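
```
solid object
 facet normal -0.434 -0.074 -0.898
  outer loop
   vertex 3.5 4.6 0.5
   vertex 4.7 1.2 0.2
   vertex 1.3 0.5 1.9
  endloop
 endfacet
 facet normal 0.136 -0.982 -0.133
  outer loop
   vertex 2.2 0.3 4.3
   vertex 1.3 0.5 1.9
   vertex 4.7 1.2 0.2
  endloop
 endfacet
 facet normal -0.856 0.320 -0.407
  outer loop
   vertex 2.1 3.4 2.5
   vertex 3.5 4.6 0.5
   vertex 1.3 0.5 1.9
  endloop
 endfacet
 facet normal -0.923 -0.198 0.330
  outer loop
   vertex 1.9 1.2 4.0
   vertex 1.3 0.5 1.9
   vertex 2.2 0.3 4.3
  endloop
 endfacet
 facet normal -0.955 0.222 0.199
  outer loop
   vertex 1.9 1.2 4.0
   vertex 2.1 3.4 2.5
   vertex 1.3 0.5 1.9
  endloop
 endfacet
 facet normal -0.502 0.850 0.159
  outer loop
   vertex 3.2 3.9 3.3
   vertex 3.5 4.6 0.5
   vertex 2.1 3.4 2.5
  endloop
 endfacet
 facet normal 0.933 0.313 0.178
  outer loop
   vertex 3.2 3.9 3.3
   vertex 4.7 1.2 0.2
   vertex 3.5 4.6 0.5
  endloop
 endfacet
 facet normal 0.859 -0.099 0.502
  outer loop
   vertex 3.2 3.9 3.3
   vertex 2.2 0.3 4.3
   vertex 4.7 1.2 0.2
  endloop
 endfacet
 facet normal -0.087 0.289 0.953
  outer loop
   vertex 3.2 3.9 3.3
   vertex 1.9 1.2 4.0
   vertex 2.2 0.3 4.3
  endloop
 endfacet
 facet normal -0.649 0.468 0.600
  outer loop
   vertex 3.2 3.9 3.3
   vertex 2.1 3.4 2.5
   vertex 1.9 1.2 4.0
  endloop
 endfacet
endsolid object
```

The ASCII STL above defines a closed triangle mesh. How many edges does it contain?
15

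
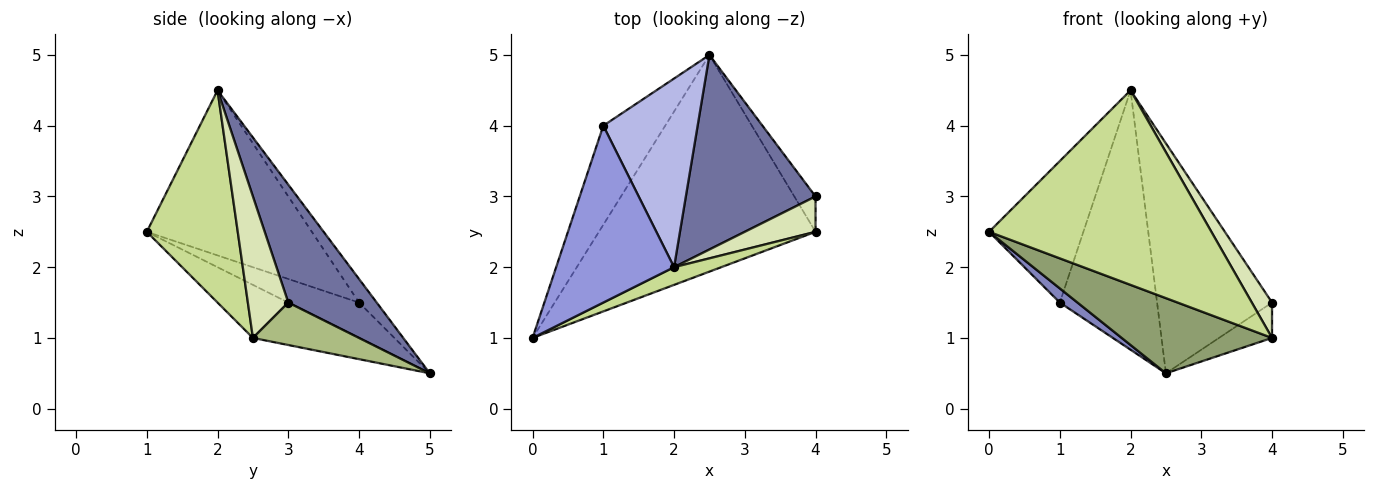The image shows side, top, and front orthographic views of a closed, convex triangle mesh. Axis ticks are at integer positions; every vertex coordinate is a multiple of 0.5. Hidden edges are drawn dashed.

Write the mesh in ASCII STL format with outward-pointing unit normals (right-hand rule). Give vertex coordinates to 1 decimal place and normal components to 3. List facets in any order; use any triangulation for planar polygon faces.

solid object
 facet normal 0.506 0.658 0.557
  outer loop
   vertex 2.0 2.0 4.5
   vertex 4.0 3.0 1.5
   vertex 2.5 5.0 0.5
  endloop
 endfacet
 facet normal -0.492 -0.123 -0.862
  outer loop
   vertex 1.0 4.0 1.5
   vertex 2.5 5.0 0.5
   vertex 0.0 1.0 2.5
  endloop
 endfacet
 facet normal -0.738 0.422 0.527
  outer loop
   vertex 1.0 4.0 1.5
   vertex 0.0 1.0 2.5
   vertex 2.0 2.0 4.5
  endloop
 endfacet
 facet normal -0.145 0.800 0.582
  outer loop
   vertex 1.0 4.0 1.5
   vertex 2.0 2.0 4.5
   vertex 2.5 5.0 0.5
  endloop
 endfacet
 facet normal -0.225 -0.319 -0.920
  outer loop
   vertex 4.0 2.5 1.0
   vertex 0.0 1.0 2.5
   vertex 2.5 5.0 0.5
  endloop
 endfacet
 facet normal 0.816 0.408 -0.408
  outer loop
   vertex 4.0 2.5 1.0
   vertex 2.5 5.0 0.5
   vertex 4.0 3.0 1.5
  endloop
 endfacet
 facet normal 0.377 -0.922 0.084
  outer loop
   vertex 4.0 2.5 1.0
   vertex 2.0 2.0 4.5
   vertex 0.0 1.0 2.5
  endloop
 endfacet
 facet normal 0.816 -0.408 0.408
  outer loop
   vertex 4.0 2.5 1.0
   vertex 4.0 3.0 1.5
   vertex 2.0 2.0 4.5
  endloop
 endfacet
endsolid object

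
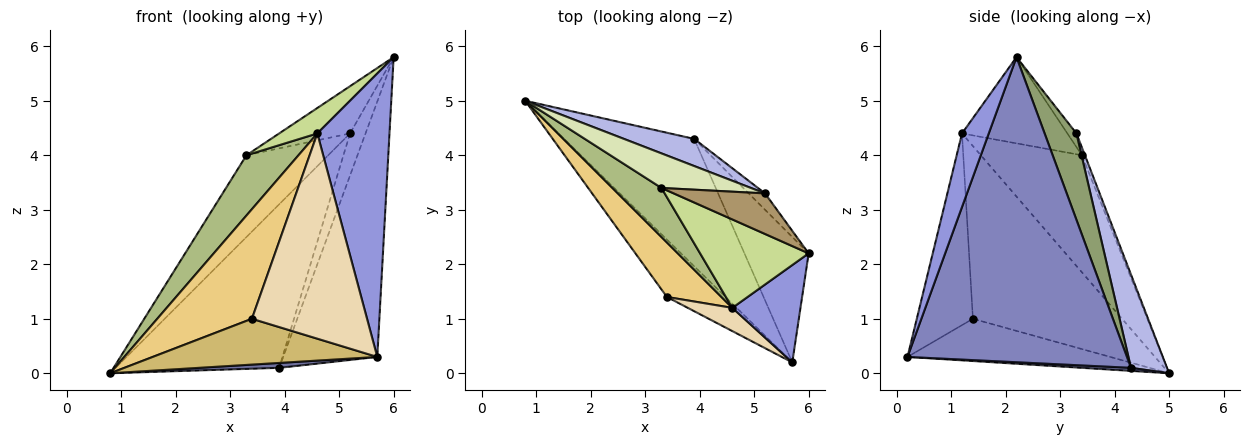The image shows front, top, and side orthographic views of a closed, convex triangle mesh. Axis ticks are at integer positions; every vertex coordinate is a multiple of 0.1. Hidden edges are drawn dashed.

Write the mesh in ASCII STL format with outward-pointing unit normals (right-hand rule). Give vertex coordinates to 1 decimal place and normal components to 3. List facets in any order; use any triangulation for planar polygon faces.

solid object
 facet normal 0.024 -0.038 -0.999
  outer loop
   vertex 3.9 4.3 0.1
   vertex 5.7 0.2 0.3
   vertex 0.8 5.0 0.0
  endloop
 endfacet
 facet normal 0.902 0.387 -0.190
  outer loop
   vertex 3.9 4.3 0.1
   vertex 6.0 2.2 5.8
   vertex 5.7 0.2 0.3
  endloop
 endfacet
 facet normal 0.331 -0.892 0.306
  outer loop
   vertex 4.6 1.2 4.4
   vertex 5.7 0.2 0.3
   vertex 6.0 2.2 5.8
  endloop
 endfacet
 facet normal 0.213 0.964 0.160
  outer loop
   vertex 5.2 3.3 4.4
   vertex 3.9 4.3 0.1
   vertex 0.8 5.0 0.0
  endloop
 endfacet
 facet normal 0.886 0.431 -0.168
  outer loop
   vertex 5.2 3.3 4.4
   vertex 6.0 2.2 5.8
   vertex 3.9 4.3 0.1
  endloop
 endfacet
 facet normal -0.833 -0.429 0.349
  outer loop
   vertex 3.3 3.4 4.0
   vertex 0.8 5.0 0.0
   vertex 4.6 1.2 4.4
  endloop
 endfacet
 facet normal -0.607 -0.220 0.764
  outer loop
   vertex 3.3 3.4 4.0
   vertex 4.6 1.2 4.4
   vertex 6.0 2.2 5.8
  endloop
 endfacet
 facet normal -0.033 0.921 0.389
  outer loop
   vertex 3.3 3.4 4.0
   vertex 5.2 3.3 4.4
   vertex 0.8 5.0 0.0
  endloop
 endfacet
 facet normal -0.097 0.755 0.649
  outer loop
   vertex 3.3 3.4 4.0
   vertex 6.0 2.2 5.8
   vertex 5.2 3.3 4.4
  endloop
 endfacet
 facet normal -0.491 -0.544 -0.681
  outer loop
   vertex 3.4 1.4 1.0
   vertex 0.8 5.0 0.0
   vertex 5.7 0.2 0.3
  endloop
 endfacet
 facet normal -0.816 -0.518 0.258
  outer loop
   vertex 3.4 1.4 1.0
   vertex 4.6 1.2 4.4
   vertex 0.8 5.0 0.0
  endloop
 endfacet
 facet normal -0.436 -0.894 0.101
  outer loop
   vertex 3.4 1.4 1.0
   vertex 5.7 0.2 0.3
   vertex 4.6 1.2 4.4
  endloop
 endfacet
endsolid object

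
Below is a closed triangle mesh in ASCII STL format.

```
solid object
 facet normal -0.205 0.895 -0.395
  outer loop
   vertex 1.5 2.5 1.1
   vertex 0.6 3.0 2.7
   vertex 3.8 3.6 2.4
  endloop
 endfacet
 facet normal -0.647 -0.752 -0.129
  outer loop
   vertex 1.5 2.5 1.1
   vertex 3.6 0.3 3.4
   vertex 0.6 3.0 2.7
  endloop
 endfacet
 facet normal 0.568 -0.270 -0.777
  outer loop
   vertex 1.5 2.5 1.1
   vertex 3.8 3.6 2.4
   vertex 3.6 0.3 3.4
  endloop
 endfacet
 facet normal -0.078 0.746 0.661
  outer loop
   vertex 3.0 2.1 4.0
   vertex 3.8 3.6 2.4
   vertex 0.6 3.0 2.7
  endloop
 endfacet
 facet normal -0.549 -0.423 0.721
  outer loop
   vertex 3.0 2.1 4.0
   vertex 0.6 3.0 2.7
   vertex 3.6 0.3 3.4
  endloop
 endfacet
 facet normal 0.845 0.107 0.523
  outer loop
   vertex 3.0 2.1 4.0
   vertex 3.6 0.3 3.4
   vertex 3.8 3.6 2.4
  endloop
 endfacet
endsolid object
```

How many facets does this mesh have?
6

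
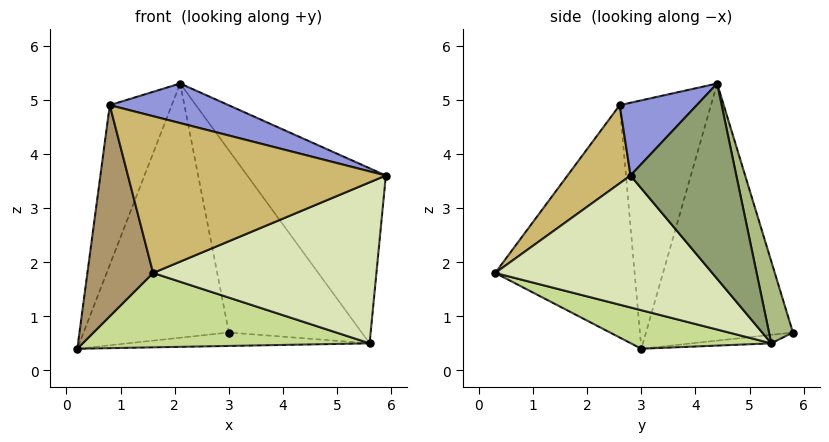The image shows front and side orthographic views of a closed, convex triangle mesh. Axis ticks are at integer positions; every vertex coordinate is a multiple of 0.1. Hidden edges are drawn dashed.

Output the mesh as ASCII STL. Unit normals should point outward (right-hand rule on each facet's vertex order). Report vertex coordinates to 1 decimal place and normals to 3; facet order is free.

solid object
 facet normal -0.709 0.701 0.075
  outer loop
   vertex 2.1 4.4 5.3
   vertex 3.0 5.8 0.7
   vertex 0.2 3.0 0.4
  endloop
 endfacet
 facet normal -0.817 0.555 0.158
  outer loop
   vertex 0.8 2.6 4.9
   vertex 2.1 4.4 5.3
   vertex 0.2 3.0 0.4
  endloop
 endfacet
 facet normal 0.243 -0.374 0.895
  outer loop
   vertex 0.8 2.6 4.9
   vertex 5.9 2.8 3.6
   vertex 2.1 4.4 5.3
  endloop
 endfacet
 facet normal -0.052 0.157 -0.986
  outer loop
   vertex 5.6 5.4 0.5
   vertex 0.2 3.0 0.4
   vertex 3.0 5.8 0.7
  endloop
 endfacet
 facet normal 0.518 0.679 0.520
  outer loop
   vertex 5.6 5.4 0.5
   vertex 2.1 4.4 5.3
   vertex 5.9 2.8 3.6
  endloop
 endfacet
 facet normal 0.168 0.933 0.317
  outer loop
   vertex 5.6 5.4 0.5
   vertex 3.0 5.8 0.7
   vertex 2.1 4.4 5.3
  endloop
 endfacet
 facet normal 0.184 -0.376 -0.908
  outer loop
   vertex 1.6 0.3 1.8
   vertex 0.2 3.0 0.4
   vertex 5.6 5.4 0.5
  endloop
 endfacet
 facet normal 0.579 -0.596 -0.556
  outer loop
   vertex 1.6 0.3 1.8
   vertex 5.6 5.4 0.5
   vertex 5.9 2.8 3.6
  endloop
 endfacet
 facet normal -0.902 -0.425 0.082
  outer loop
   vertex 1.6 0.3 1.8
   vertex 0.8 2.6 4.9
   vertex 0.2 3.0 0.4
  endloop
 endfacet
 facet normal 0.187 -0.765 0.616
  outer loop
   vertex 1.6 0.3 1.8
   vertex 5.9 2.8 3.6
   vertex 0.8 2.6 4.9
  endloop
 endfacet
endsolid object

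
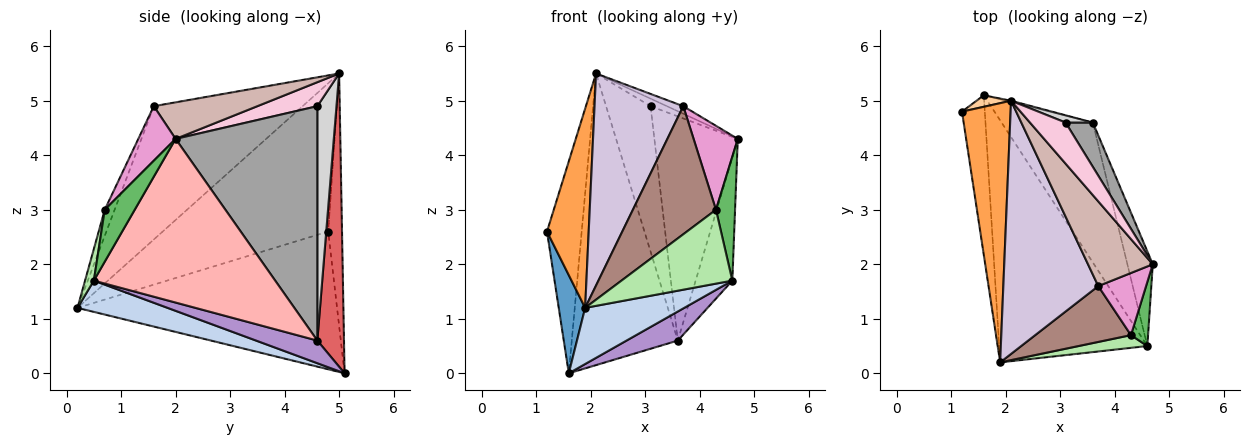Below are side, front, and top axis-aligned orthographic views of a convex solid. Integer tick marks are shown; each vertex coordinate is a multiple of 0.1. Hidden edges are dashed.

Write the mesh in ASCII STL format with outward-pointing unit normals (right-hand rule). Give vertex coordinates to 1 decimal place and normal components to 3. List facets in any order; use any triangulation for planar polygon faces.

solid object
 facet normal -0.982 -0.100 -0.163
  outer loop
   vertex 1.6 5.1 0.0
   vertex 1.9 0.2 1.2
   vertex 1.2 4.8 2.6
  endloop
 endfacet
 facet normal 0.201 -0.221 -0.954
  outer loop
   vertex 4.6 0.5 1.7
   vertex 1.9 0.2 1.2
   vertex 1.6 5.1 0.0
  endloop
 endfacet
 facet normal -0.924 -0.233 0.303
  outer loop
   vertex 2.1 5.0 5.5
   vertex 1.2 4.8 2.6
   vertex 1.9 0.2 1.2
  endloop
 endfacet
 facet normal -0.369 0.928 0.050
  outer loop
   vertex 2.1 5.0 5.5
   vertex 1.6 5.1 0.0
   vertex 1.2 4.8 2.6
  endloop
 endfacet
 facet normal 0.813 -0.517 0.267
  outer loop
   vertex 4.3 0.7 3.0
   vertex 4.6 0.5 1.7
   vertex 4.7 2.0 4.3
  endloop
 endfacet
 facet normal 0.078 -0.983 0.169
  outer loop
   vertex 4.3 0.7 3.0
   vertex 1.9 0.2 1.2
   vertex 4.6 0.5 1.7
  endloop
 endfacet
 facet normal 0.244 0.970 -0.005
  outer loop
   vertex 3.6 4.6 0.6
   vertex 1.6 5.1 0.0
   vertex 2.1 5.0 5.5
  endloop
 endfacet
 facet normal 0.969 0.196 -0.150
  outer loop
   vertex 3.6 4.6 0.6
   vertex 4.7 2.0 4.3
   vertex 4.6 0.5 1.7
  endloop
 endfacet
 facet normal 0.236 -0.198 -0.951
  outer loop
   vertex 3.6 4.6 0.6
   vertex 4.6 0.5 1.7
   vertex 1.6 5.1 0.0
  endloop
 endfacet
 facet normal -0.733 -0.437 0.522
  outer loop
   vertex 3.7 1.6 4.9
   vertex 2.1 5.0 5.5
   vertex 1.9 0.2 1.2
  endloop
 endfacet
 facet normal -0.108 -0.911 0.397
  outer loop
   vertex 3.7 1.6 4.9
   vertex 1.9 0.2 1.2
   vertex 4.3 0.7 3.0
  endloop
 endfacet
 facet normal 0.490 0.077 0.868
  outer loop
   vertex 3.7 1.6 4.9
   vertex 4.7 2.0 4.3
   vertex 2.1 5.0 5.5
  endloop
 endfacet
 facet normal 0.561 -0.665 0.492
  outer loop
   vertex 3.7 1.6 4.9
   vertex 4.3 0.7 3.0
   vertex 4.7 2.0 4.3
  endloop
 endfacet
 facet normal 0.552 0.151 0.820
  outer loop
   vertex 3.1 4.6 4.9
   vertex 2.1 5.0 5.5
   vertex 4.7 2.0 4.3
  endloop
 endfacet
 facet normal 0.858 0.505 0.100
  outer loop
   vertex 3.1 4.6 4.9
   vertex 4.7 2.0 4.3
   vertex 3.6 4.6 0.6
  endloop
 endfacet
 facet normal 0.395 0.918 0.046
  outer loop
   vertex 3.1 4.6 4.9
   vertex 3.6 4.6 0.6
   vertex 2.1 5.0 5.5
  endloop
 endfacet
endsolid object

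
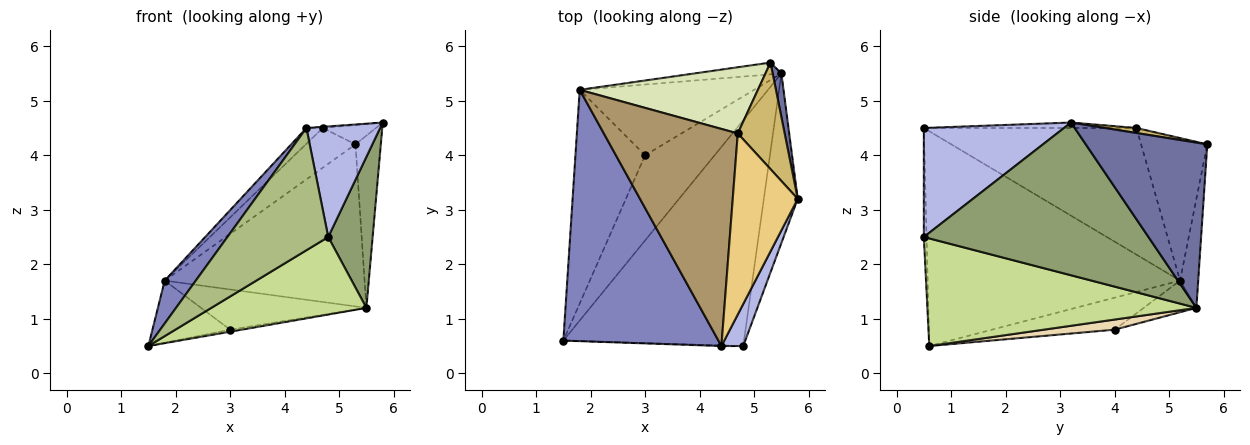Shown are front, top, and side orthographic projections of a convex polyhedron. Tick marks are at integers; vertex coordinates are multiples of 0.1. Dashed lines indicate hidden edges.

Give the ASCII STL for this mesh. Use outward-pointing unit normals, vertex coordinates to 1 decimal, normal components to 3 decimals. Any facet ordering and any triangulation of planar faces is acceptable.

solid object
 facet normal 0.978 0.204 0.052
  outer loop
   vertex 5.5 5.5 1.2
   vertex 5.3 5.7 4.2
   vertex 5.8 3.2 4.6
  endloop
 endfacet
 facet normal -0.807 -0.099 0.582
  outer loop
   vertex 1.8 5.2 1.7
   vertex 1.5 0.6 0.5
   vertex 4.4 0.5 4.5
  endloop
 endfacet
 facet normal -0.090 0.993 -0.072
  outer loop
   vertex 1.8 5.2 1.7
   vertex 5.3 5.7 4.2
   vertex 5.5 5.5 1.2
  endloop
 endfacet
 facet normal 0.872 -0.458 0.174
  outer loop
   vertex 4.8 0.5 2.5
   vertex 5.8 3.2 4.6
   vertex 4.4 0.5 4.5
  endloop
 endfacet
 facet normal 0.959 -0.190 -0.213
  outer loop
   vertex 4.8 0.5 2.5
   vertex 5.5 5.5 1.2
   vertex 5.8 3.2 4.6
  endloop
 endfacet
 facet normal -0.027 -1.000 -0.005
  outer loop
   vertex 4.8 0.5 2.5
   vertex 4.4 0.5 4.5
   vertex 1.5 0.6 0.5
  endloop
 endfacet
 facet normal 0.491 -0.283 -0.824
  outer loop
   vertex 4.8 0.5 2.5
   vertex 1.5 0.6 0.5
   vertex 5.5 5.5 1.2
  endloop
 endfacet
 facet normal -0.566 0.424 0.707
  outer loop
   vertex 4.7 4.4 4.5
   vertex 5.3 5.7 4.2
   vertex 1.8 5.2 1.7
  endloop
 endfacet
 facet normal -0.686 0.053 0.726
  outer loop
   vertex 4.7 4.4 4.5
   vertex 1.8 5.2 1.7
   vertex 4.4 0.5 4.5
  endloop
 endfacet
 facet normal 0.105 0.178 0.979
  outer loop
   vertex 4.7 4.4 4.5
   vertex 5.8 3.2 4.6
   vertex 5.3 5.7 4.2
  endloop
 endfacet
 facet normal -0.084 0.006 0.996
  outer loop
   vertex 4.7 4.4 4.5
   vertex 4.4 0.5 4.5
   vertex 5.8 3.2 4.6
  endloop
 endfacet
 facet normal 0.144 0.024 -0.989
  outer loop
   vertex 3.0 4.0 0.8
   vertex 5.5 5.5 1.2
   vertex 1.5 0.6 0.5
  endloop
 endfacet
 facet normal -0.403 0.256 -0.879
  outer loop
   vertex 3.0 4.0 0.8
   vertex 1.5 0.6 0.5
   vertex 1.8 5.2 1.7
  endloop
 endfacet
 facet normal -0.156 0.488 -0.859
  outer loop
   vertex 3.0 4.0 0.8
   vertex 1.8 5.2 1.7
   vertex 5.5 5.5 1.2
  endloop
 endfacet
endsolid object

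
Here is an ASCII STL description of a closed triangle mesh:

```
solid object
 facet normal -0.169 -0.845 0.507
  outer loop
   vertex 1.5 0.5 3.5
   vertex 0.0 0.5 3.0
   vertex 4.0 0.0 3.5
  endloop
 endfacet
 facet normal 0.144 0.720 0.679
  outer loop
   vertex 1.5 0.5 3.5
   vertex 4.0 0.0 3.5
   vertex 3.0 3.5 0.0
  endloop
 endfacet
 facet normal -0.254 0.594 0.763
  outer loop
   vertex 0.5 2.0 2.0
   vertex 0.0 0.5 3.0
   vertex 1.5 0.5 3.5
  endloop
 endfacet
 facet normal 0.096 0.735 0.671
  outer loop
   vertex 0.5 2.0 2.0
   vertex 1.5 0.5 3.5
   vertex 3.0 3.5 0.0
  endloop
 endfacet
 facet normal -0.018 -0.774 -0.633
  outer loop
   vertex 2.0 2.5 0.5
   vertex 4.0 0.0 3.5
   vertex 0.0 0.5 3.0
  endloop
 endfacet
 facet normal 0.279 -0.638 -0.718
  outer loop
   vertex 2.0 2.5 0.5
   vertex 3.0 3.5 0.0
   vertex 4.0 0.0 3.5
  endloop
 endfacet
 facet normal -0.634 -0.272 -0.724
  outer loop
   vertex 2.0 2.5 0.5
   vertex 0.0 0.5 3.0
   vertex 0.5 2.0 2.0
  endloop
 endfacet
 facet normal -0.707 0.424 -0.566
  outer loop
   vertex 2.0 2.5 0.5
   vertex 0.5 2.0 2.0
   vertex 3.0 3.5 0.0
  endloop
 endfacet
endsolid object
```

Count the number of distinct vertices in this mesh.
6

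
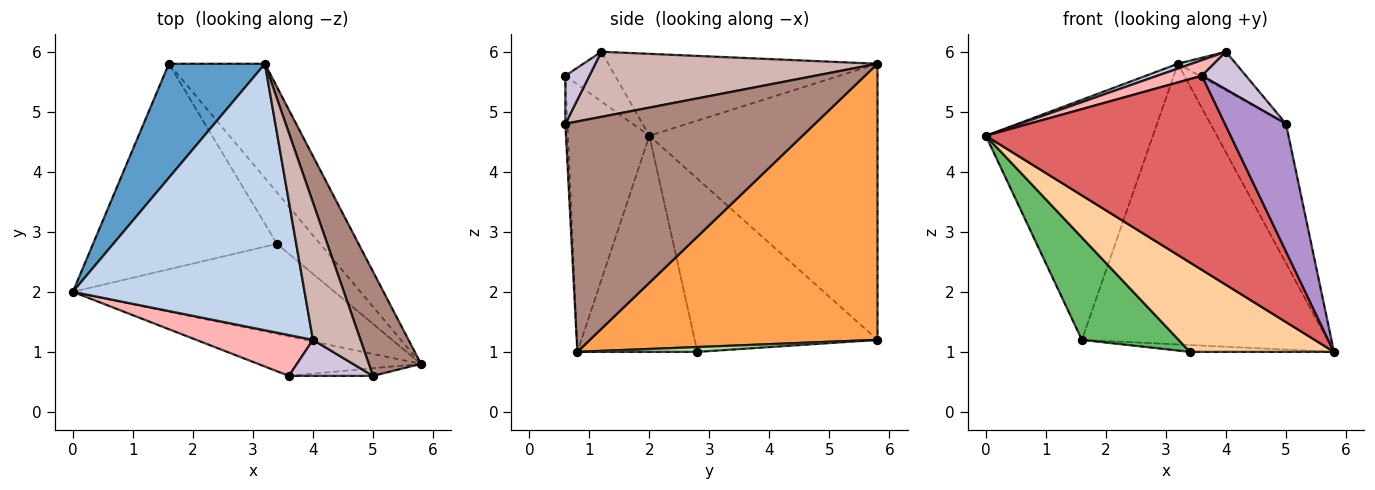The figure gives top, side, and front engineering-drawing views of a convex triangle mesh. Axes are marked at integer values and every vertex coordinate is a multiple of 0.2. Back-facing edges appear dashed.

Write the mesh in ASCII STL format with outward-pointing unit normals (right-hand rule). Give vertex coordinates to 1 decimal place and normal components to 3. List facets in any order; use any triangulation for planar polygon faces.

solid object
 facet normal -0.777 0.569 0.270
  outer loop
   vertex 3.2 5.8 5.8
   vertex 1.6 5.8 1.2
   vertex 0.0 2.0 4.6
  endloop
 endfacet
 facet normal -0.333 -0.017 0.943
  outer loop
   vertex 3.2 5.8 5.8
   vertex 0.0 2.0 4.6
   vertex 4.0 1.2 6.0
  endloop
 endfacet
 facet normal 0.735 0.628 -0.256
  outer loop
   vertex 3.2 5.8 5.8
   vertex 5.8 0.8 1.0
   vertex 1.6 5.8 1.2
  endloop
 endfacet
 facet normal -0.506 -0.607 -0.613
  outer loop
   vertex 3.4 2.8 1.0
   vertex 5.8 0.8 1.0
   vertex 0.0 2.0 4.6
  endloop
 endfacet
 facet normal -0.644 -0.341 -0.684
  outer loop
   vertex 3.4 2.8 1.0
   vertex 0.0 2.0 4.6
   vertex 1.6 5.8 1.2
  endloop
 endfacet
 facet normal 0.109 0.131 -0.985
  outer loop
   vertex 3.4 2.8 1.0
   vertex 1.6 5.8 1.2
   vertex 5.8 0.8 1.0
  endloop
 endfacet
 facet normal -0.310 -0.932 -0.189
  outer loop
   vertex 3.6 0.6 5.6
   vertex 0.0 2.0 4.6
   vertex 5.8 0.8 1.0
  endloop
 endfacet
 facet normal -0.370 -0.332 0.868
  outer loop
   vertex 3.6 0.6 5.6
   vertex 4.0 1.2 6.0
   vertex 0.0 2.0 4.6
  endloop
 endfacet
 facet normal -0.034 -0.998 -0.060
  outer loop
   vertex 5.0 0.6 4.8
   vertex 3.6 0.6 5.6
   vertex 5.8 0.8 1.0
  endloop
 endfacet
 facet normal 0.367 -0.673 0.642
  outer loop
   vertex 5.0 0.6 4.8
   vertex 4.0 1.2 6.0
   vertex 3.6 0.6 5.6
  endloop
 endfacet
 facet normal 0.935 0.283 0.212
  outer loop
   vertex 5.0 0.6 4.8
   vertex 5.8 0.8 1.0
   vertex 3.2 5.8 5.8
  endloop
 endfacet
 facet normal 0.797 0.164 0.582
  outer loop
   vertex 5.0 0.6 4.8
   vertex 3.2 5.8 5.8
   vertex 4.0 1.2 6.0
  endloop
 endfacet
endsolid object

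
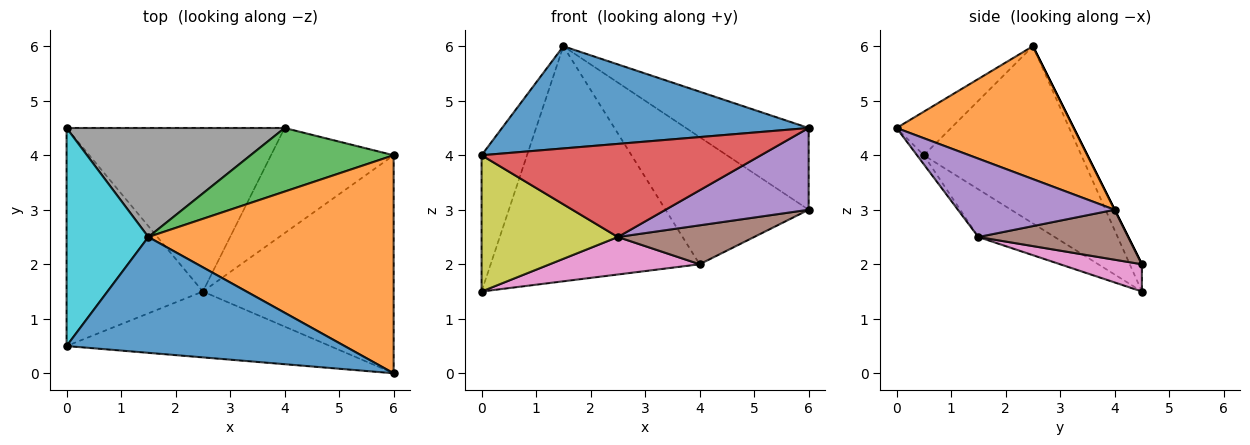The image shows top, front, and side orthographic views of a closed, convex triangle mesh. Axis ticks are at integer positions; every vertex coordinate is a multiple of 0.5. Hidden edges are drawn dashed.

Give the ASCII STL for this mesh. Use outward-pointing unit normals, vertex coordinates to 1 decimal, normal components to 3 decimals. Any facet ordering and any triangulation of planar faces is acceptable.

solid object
 facet normal -0.117 -0.657 0.745
  outer loop
   vertex 1.5 2.5 6.0
   vertex 0.0 0.5 4.0
   vertex 6.0 0.0 4.5
  endloop
 endfacet
 facet normal 0.452 0.313 0.835
  outer loop
   vertex 6.0 4.0 3.0
   vertex 1.5 2.5 6.0
   vertex 6.0 0.0 4.5
  endloop
 endfacet
 facet normal 0.000 0.894 0.447
  outer loop
   vertex 6.0 4.0 3.0
   vertex 4.0 4.5 2.0
   vertex 1.5 2.5 6.0
  endloop
 endfacet
 facet normal -0.020 -0.816 -0.577
  outer loop
   vertex 2.5 1.5 2.5
   vertex 6.0 0.0 4.5
   vertex 0.0 0.5 4.0
  endloop
 endfacet
 facet normal 0.359 -0.328 -0.874
  outer loop
   vertex 2.5 1.5 2.5
   vertex 6.0 4.0 3.0
   vertex 6.0 0.0 4.5
  endloop
 endfacet
 facet normal 0.357 -0.324 -0.876
  outer loop
   vertex 2.5 1.5 2.5
   vertex 4.0 4.5 2.0
   vertex 6.0 4.0 3.0
  endloop
 endfacet
 facet normal 0.121 -0.222 -0.968
  outer loop
   vertex 0.0 4.5 1.5
   vertex 4.0 4.5 2.0
   vertex 2.5 1.5 2.5
  endloop
 endfacet
 facet normal -0.053 0.906 0.420
  outer loop
   vertex 0.0 4.5 1.5
   vertex 1.5 2.5 6.0
   vertex 4.0 4.5 2.0
  endloop
 endfacet
 facet normal -0.285 -0.508 -0.813
  outer loop
   vertex 0.0 4.5 1.5
   vertex 2.5 1.5 2.5
   vertex 0.0 0.5 4.0
  endloop
 endfacet
 facet normal -0.878 0.253 0.405
  outer loop
   vertex 0.0 4.5 1.5
   vertex 0.0 0.5 4.0
   vertex 1.5 2.5 6.0
  endloop
 endfacet
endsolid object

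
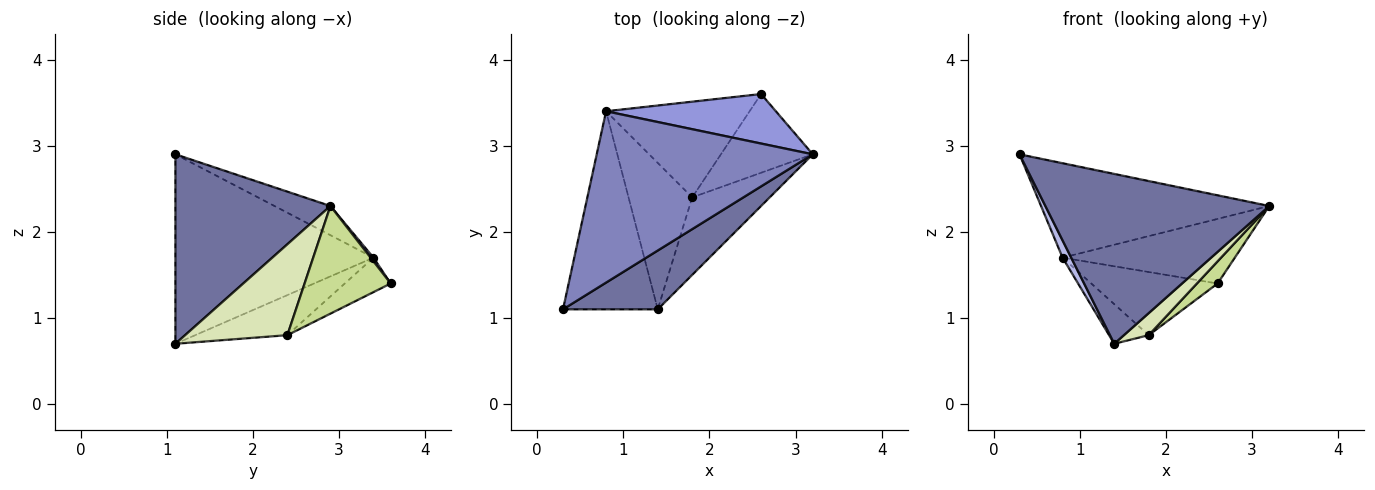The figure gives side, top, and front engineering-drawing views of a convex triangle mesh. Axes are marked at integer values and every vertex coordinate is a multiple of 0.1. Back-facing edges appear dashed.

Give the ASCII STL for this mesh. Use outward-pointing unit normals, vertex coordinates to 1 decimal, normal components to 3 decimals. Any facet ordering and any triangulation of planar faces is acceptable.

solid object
 facet normal 0.547 -0.791 0.274
  outer loop
   vertex 1.4 1.1 0.7
   vertex 3.2 2.9 2.3
   vertex 0.3 1.1 2.9
  endloop
 endfacet
 facet normal -0.118 0.479 0.870
  outer loop
   vertex 0.8 3.4 1.7
   vertex 0.3 1.1 2.9
   vertex 3.2 2.9 2.3
  endloop
 endfacet
 facet normal 0.013 0.794 0.608
  outer loop
   vertex 0.8 3.4 1.7
   vertex 3.2 2.9 2.3
   vertex 2.6 3.6 1.4
  endloop
 endfacet
 facet normal -0.894 -0.039 -0.447
  outer loop
   vertex 0.8 3.4 1.7
   vertex 1.4 1.1 0.7
   vertex 0.3 1.1 2.9
  endloop
 endfacet
 facet normal -0.196 0.540 -0.818
  outer loop
   vertex 1.8 2.4 0.8
   vertex 0.8 3.4 1.7
   vertex 2.6 3.6 1.4
  endloop
 endfacet
 facet normal -0.519 0.223 -0.825
  outer loop
   vertex 1.8 2.4 0.8
   vertex 1.4 1.1 0.7
   vertex 0.8 3.4 1.7
  endloop
 endfacet
 facet normal 0.748 -0.180 -0.639
  outer loop
   vertex 1.8 2.4 0.8
   vertex 2.6 3.6 1.4
   vertex 3.2 2.9 2.3
  endloop
 endfacet
 facet normal 0.748 -0.181 -0.638
  outer loop
   vertex 1.8 2.4 0.8
   vertex 3.2 2.9 2.3
   vertex 1.4 1.1 0.7
  endloop
 endfacet
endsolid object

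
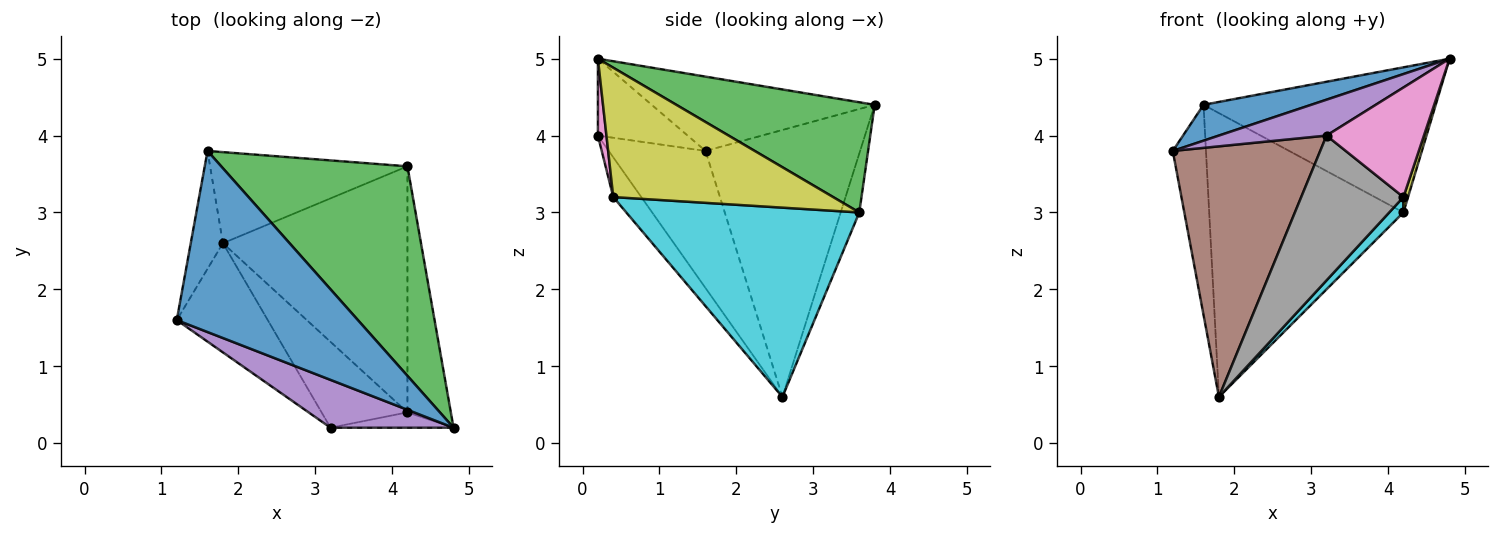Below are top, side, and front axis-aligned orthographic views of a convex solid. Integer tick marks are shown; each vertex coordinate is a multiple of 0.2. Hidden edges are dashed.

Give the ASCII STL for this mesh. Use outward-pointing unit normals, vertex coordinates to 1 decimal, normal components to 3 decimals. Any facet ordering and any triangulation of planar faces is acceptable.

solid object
 facet normal -0.373 -0.180 0.910
  outer loop
   vertex 1.6 3.8 4.4
   vertex 1.2 1.6 3.8
   vertex 4.8 0.2 5.0
  endloop
 endfacet
 facet normal -0.971 0.208 -0.117
  outer loop
   vertex 1.8 2.6 0.6
   vertex 1.2 1.6 3.8
   vertex 1.6 3.8 4.4
  endloop
 endfacet
 facet normal 0.437 0.512 0.739
  outer loop
   vertex 4.2 3.6 3.0
   vertex 1.6 3.8 4.4
   vertex 4.8 0.2 5.0
  endloop
 endfacet
 facet normal -0.091 0.948 -0.304
  outer loop
   vertex 4.2 3.6 3.0
   vertex 1.8 2.6 0.6
   vertex 1.6 3.8 4.4
  endloop
 endfacet
 facet normal -0.447 -0.537 0.716
  outer loop
   vertex 3.2 0.2 4.0
   vertex 4.8 0.2 5.0
   vertex 1.2 1.6 3.8
  endloop
 endfacet
 facet normal -0.516 -0.786 -0.342
  outer loop
   vertex 3.2 0.2 4.0
   vertex 1.2 1.6 3.8
   vertex 1.8 2.6 0.6
  endloop
 endfacet
 facet normal 0.087 -0.987 -0.138
  outer loop
   vertex 4.2 0.4 3.2
   vertex 4.8 0.2 5.0
   vertex 3.2 0.2 4.0
  endloop
 endfacet
 facet normal -0.230 -0.837 -0.496
  outer loop
   vertex 4.2 0.4 3.2
   vertex 3.2 0.2 4.0
   vertex 1.8 2.6 0.6
  endloop
 endfacet
 facet normal 0.948 -0.020 -0.318
  outer loop
   vertex 4.2 0.4 3.2
   vertex 4.2 3.6 3.0
   vertex 4.8 0.2 5.0
  endloop
 endfacet
 facet normal 0.715 -0.044 -0.697
  outer loop
   vertex 4.2 0.4 3.2
   vertex 1.8 2.6 0.6
   vertex 4.2 3.6 3.0
  endloop
 endfacet
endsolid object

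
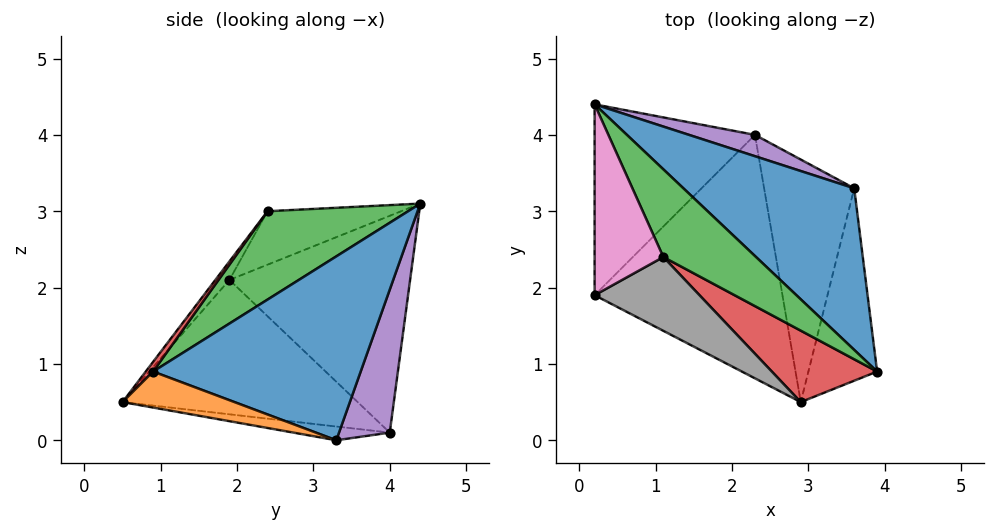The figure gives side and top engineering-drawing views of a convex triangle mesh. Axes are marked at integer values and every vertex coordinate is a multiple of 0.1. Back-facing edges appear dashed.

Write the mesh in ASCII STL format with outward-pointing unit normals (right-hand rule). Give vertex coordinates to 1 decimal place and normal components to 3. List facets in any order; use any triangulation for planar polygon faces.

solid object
 facet normal 0.692 0.328 0.643
  outer loop
   vertex 3.6 3.3 0.0
   vertex 0.2 4.4 3.1
   vertex 3.9 0.9 0.9
  endloop
 endfacet
 facet normal 0.447 -0.264 -0.854
  outer loop
   vertex 2.9 0.5 0.5
   vertex 3.6 3.3 0.0
   vertex 3.9 0.9 0.9
  endloop
 endfacet
 facet normal 0.665 0.264 0.698
  outer loop
   vertex 1.1 2.4 3.0
   vertex 3.9 0.9 0.9
   vertex 0.2 4.4 3.1
  endloop
 endfacet
 facet normal 0.058 -0.774 0.630
  outer loop
   vertex 1.1 2.4 3.0
   vertex 2.9 0.5 0.5
   vertex 3.9 0.9 0.9
  endloop
 endfacet
 facet normal 0.476 0.852 0.219
  outer loop
   vertex 2.3 4.0 0.1
   vertex 0.2 4.4 3.1
   vertex 3.6 3.3 0.0
  endloop
 endfacet
 facet normal -0.149 -0.138 -0.979
  outer loop
   vertex 2.3 4.0 0.1
   vertex 3.6 3.3 0.0
   vertex 2.9 0.5 0.5
  endloop
 endfacet
 facet normal -0.585 -0.301 0.753
  outer loop
   vertex 0.2 1.9 2.1
   vertex 1.1 2.4 3.0
   vertex 0.2 4.4 3.1
  endloop
 endfacet
 facet normal -0.098 -0.825 0.556
  outer loop
   vertex 0.2 1.9 2.1
   vertex 2.9 0.5 0.5
   vertex 1.1 2.4 3.0
  endloop
 endfacet
 facet normal -0.782 0.231 -0.578
  outer loop
   vertex 0.2 1.9 2.1
   vertex 0.2 4.4 3.1
   vertex 2.3 4.0 0.1
  endloop
 endfacet
 facet normal -0.571 -0.189 -0.799
  outer loop
   vertex 0.2 1.9 2.1
   vertex 2.3 4.0 0.1
   vertex 2.9 0.5 0.5
  endloop
 endfacet
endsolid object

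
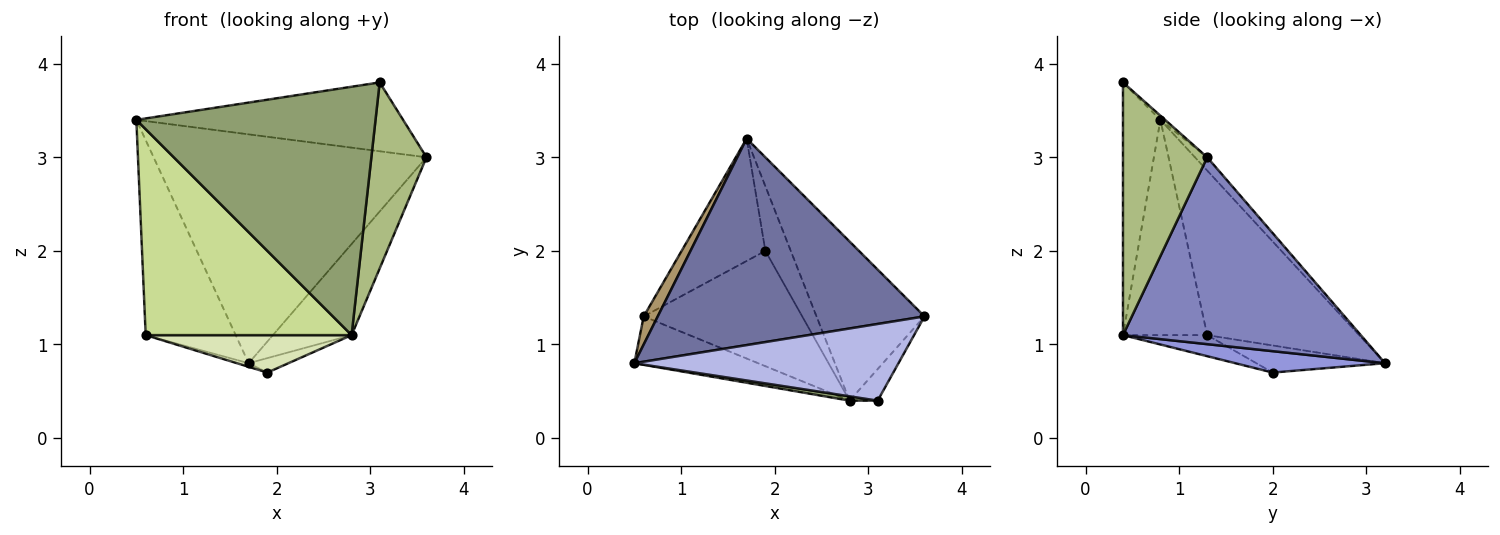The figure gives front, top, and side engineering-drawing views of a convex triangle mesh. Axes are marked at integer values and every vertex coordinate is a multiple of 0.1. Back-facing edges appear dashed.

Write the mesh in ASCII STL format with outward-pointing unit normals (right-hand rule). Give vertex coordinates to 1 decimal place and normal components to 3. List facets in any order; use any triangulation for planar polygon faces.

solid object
 facet normal -0.033 0.742 0.670
  outer loop
   vertex 1.7 3.2 0.8
   vertex 0.5 0.8 3.4
   vertex 3.6 1.3 3.0
  endloop
 endfacet
 facet normal 0.832 0.275 -0.481
  outer loop
   vertex 2.8 0.4 1.1
   vertex 1.7 3.2 0.8
   vertex 3.6 1.3 3.0
  endloop
 endfacet
 facet normal 0.635 0.169 -0.754
  outer loop
   vertex 2.8 0.4 1.1
   vertex 1.9 2.0 0.7
   vertex 1.7 3.2 0.8
  endloop
 endfacet
 facet normal -0.012 0.668 0.744
  outer loop
   vertex 3.1 0.4 3.8
   vertex 3.6 1.3 3.0
   vertex 0.5 0.8 3.4
  endloop
 endfacet
 facet normal -0.155 -0.988 0.017
  outer loop
   vertex 3.1 0.4 3.8
   vertex 0.5 0.8 3.4
   vertex 2.8 0.4 1.1
  endloop
 endfacet
 facet normal 0.833 -0.545 -0.093
  outer loop
   vertex 3.1 0.4 3.8
   vertex 2.8 0.4 1.1
   vertex 3.6 1.3 3.0
  endloop
 endfacet
 facet normal -0.370 -0.904 -0.213
  outer loop
   vertex 0.6 1.3 1.1
   vertex 2.8 0.4 1.1
   vertex 0.5 0.8 3.4
  endloop
 endfacet
 facet normal -0.125 -0.306 -0.944
  outer loop
   vertex 0.6 1.3 1.1
   vertex 1.9 2.0 0.7
   vertex 2.8 0.4 1.1
  endloop
 endfacet
 facet normal -0.858 0.508 0.073
  outer loop
   vertex 0.6 1.3 1.1
   vertex 0.5 0.8 3.4
   vertex 1.7 3.2 0.8
  endloop
 endfacet
 facet normal -0.308 0.028 -0.951
  outer loop
   vertex 0.6 1.3 1.1
   vertex 1.7 3.2 0.8
   vertex 1.9 2.0 0.7
  endloop
 endfacet
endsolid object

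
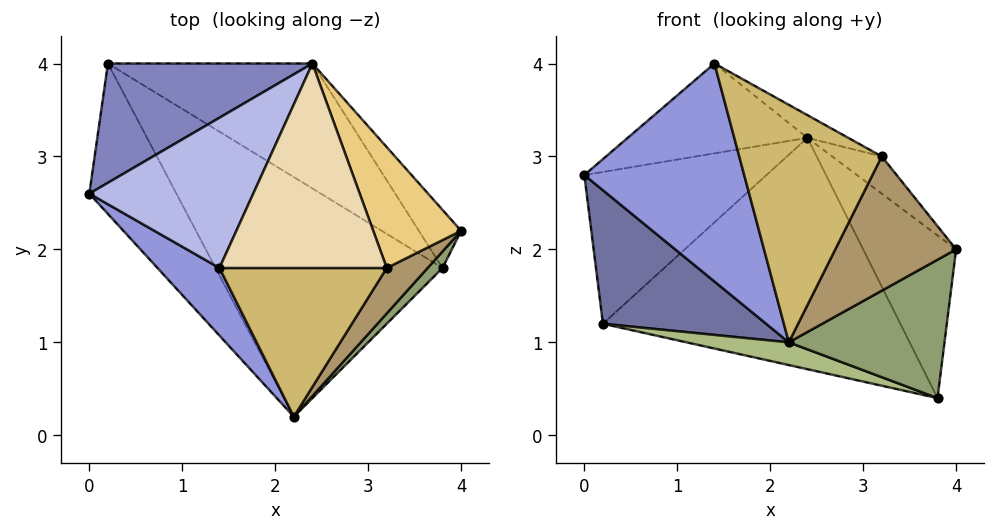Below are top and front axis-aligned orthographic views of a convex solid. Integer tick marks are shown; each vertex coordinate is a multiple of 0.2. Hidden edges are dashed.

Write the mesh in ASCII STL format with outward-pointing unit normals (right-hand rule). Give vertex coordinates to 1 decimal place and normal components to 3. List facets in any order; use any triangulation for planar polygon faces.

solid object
 facet normal -0.801 -0.398 -0.448
  outer loop
   vertex 0.2 4.0 1.2
   vertex 2.2 0.2 1.0
   vertex 0.0 2.6 2.8
  endloop
 endfacet
 facet normal -0.490 0.686 0.539
  outer loop
   vertex 2.4 4.0 3.2
   vertex 0.2 4.0 1.2
   vertex 0.0 2.6 2.8
  endloop
 endfacet
 facet normal -0.625 -0.746 0.231
  outer loop
   vertex 1.4 1.8 4.0
   vertex 0.0 2.6 2.8
   vertex 2.2 0.2 1.0
  endloop
 endfacet
 facet normal -0.405 0.469 0.785
  outer loop
   vertex 1.4 1.8 4.0
   vertex 2.4 4.0 3.2
   vertex 0.0 2.6 2.8
  endloop
 endfacet
 facet normal 0.720 -0.689 0.082
  outer loop
   vertex 3.8 1.8 0.4
   vertex 4.0 2.2 2.0
   vertex 2.2 0.2 1.0
  endloop
 endfacet
 facet normal -0.269 -0.091 -0.959
  outer loop
   vertex 3.8 1.8 0.4
   vertex 2.2 0.2 1.0
   vertex 0.2 4.0 1.2
  endloop
 endfacet
 facet normal 0.628 0.733 -0.262
  outer loop
   vertex 3.8 1.8 0.4
   vertex 2.4 4.0 3.2
   vertex 4.0 2.2 2.0
  endloop
 endfacet
 facet normal 0.397 0.808 -0.436
  outer loop
   vertex 3.8 1.8 0.4
   vertex 0.2 4.0 1.2
   vertex 2.4 4.0 3.2
  endloop
 endfacet
 facet normal 0.658 -0.713 0.241
  outer loop
   vertex 3.2 1.8 3.0
   vertex 2.2 0.2 1.0
   vertex 4.0 2.2 2.0
  endloop
 endfacet
 facet normal 0.283 -0.813 0.509
  outer loop
   vertex 3.2 1.8 3.0
   vertex 1.4 1.8 4.0
   vertex 2.2 0.2 1.0
  endloop
 endfacet
 facet normal 0.723 0.203 0.660
  outer loop
   vertex 3.2 1.8 3.0
   vertex 4.0 2.2 2.0
   vertex 2.4 4.0 3.2
  endloop
 endfacet
 facet normal 0.483 0.097 0.870
  outer loop
   vertex 3.2 1.8 3.0
   vertex 2.4 4.0 3.2
   vertex 1.4 1.8 4.0
  endloop
 endfacet
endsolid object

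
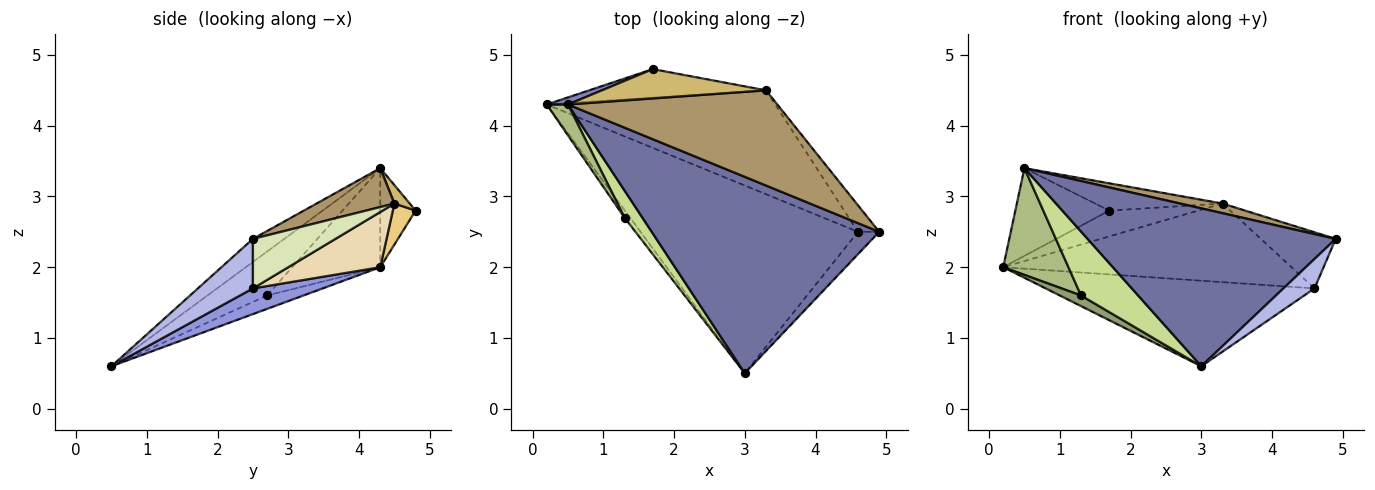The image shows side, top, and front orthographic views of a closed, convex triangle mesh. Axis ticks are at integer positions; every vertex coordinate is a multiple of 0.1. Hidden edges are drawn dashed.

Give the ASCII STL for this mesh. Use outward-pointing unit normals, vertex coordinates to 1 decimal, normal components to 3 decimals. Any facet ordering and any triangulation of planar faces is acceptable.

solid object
 facet normal -0.079 -0.624 0.777
  outer loop
   vertex 0.5 4.3 3.4
   vertex 3.0 0.5 0.6
   vertex 4.9 2.5 2.4
  endloop
 endfacet
 facet normal -0.351 0.933 0.075
  outer loop
   vertex 1.7 4.8 2.8
   vertex 0.2 4.3 2.0
   vertex 0.5 4.3 3.4
  endloop
 endfacet
 facet normal 0.107 0.412 -0.905
  outer loop
   vertex 4.6 2.5 1.7
   vertex 3.0 0.5 0.6
   vertex 0.2 4.3 2.0
  endloop
 endfacet
 facet normal 0.816 -0.460 -0.350
  outer loop
   vertex 4.6 2.5 1.7
   vertex 4.9 2.5 2.4
   vertex 3.0 0.5 0.6
  endloop
 endfacet
 facet normal -0.813 -0.474 -0.339
  outer loop
   vertex 1.3 2.7 1.6
   vertex 0.2 4.3 2.0
   vertex 3.0 0.5 0.6
  endloop
 endfacet
 facet normal -0.792 -0.587 0.170
  outer loop
   vertex 1.3 2.7 1.6
   vertex 0.5 4.3 3.4
   vertex 0.2 4.3 2.0
  endloop
 endfacet
 facet normal -0.693 -0.664 0.282
  outer loop
   vertex 1.3 2.7 1.6
   vertex 3.0 0.5 0.6
   vertex 0.5 4.3 3.4
  endloop
 endfacet
 facet normal 0.706 0.640 -0.303
  outer loop
   vertex 3.3 4.5 2.9
   vertex 4.9 2.5 2.4
   vertex 4.6 2.5 1.7
  endloop
 endfacet
 facet normal 0.182 -0.099 0.978
  outer loop
   vertex 3.3 4.5 2.9
   vertex 0.5 4.3 3.4
   vertex 4.9 2.5 2.4
  endloop
 endfacet
 facet normal 0.082 0.679 0.729
  outer loop
   vertex 3.3 4.5 2.9
   vertex 1.7 4.8 2.8
   vertex 0.5 4.3 3.4
  endloop
 endfacet
 facet normal 0.170 0.661 -0.731
  outer loop
   vertex 3.3 4.5 2.9
   vertex 0.2 4.3 2.0
   vertex 1.7 4.8 2.8
  endloop
 endfacet
 facet normal 0.189 0.593 -0.783
  outer loop
   vertex 3.3 4.5 2.9
   vertex 4.6 2.5 1.7
   vertex 0.2 4.3 2.0
  endloop
 endfacet
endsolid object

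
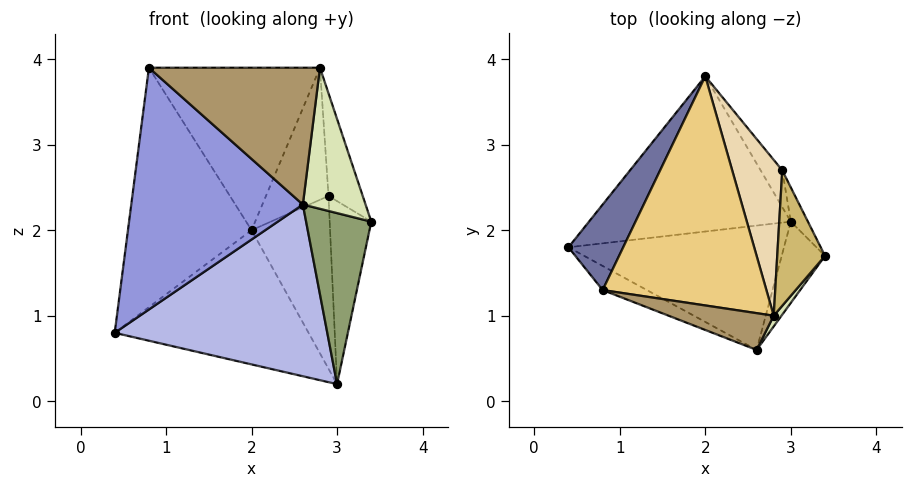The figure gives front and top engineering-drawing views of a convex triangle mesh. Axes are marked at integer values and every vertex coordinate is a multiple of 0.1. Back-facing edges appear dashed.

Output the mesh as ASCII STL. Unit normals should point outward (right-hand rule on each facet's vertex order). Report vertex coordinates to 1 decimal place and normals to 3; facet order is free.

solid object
 facet normal -0.819 0.540 0.193
  outer loop
   vertex 0.8 1.3 3.9
   vertex 2.0 3.8 2.0
   vertex 0.4 1.8 0.8
  endloop
 endfacet
 facet normal -0.243 0.634 -0.734
  outer loop
   vertex 3.0 2.1 0.2
   vertex 0.4 1.8 0.8
   vertex 2.0 3.8 2.0
  endloop
 endfacet
 facet normal -0.429 -0.899 -0.090
  outer loop
   vertex 2.6 0.6 2.3
   vertex 0.8 1.3 3.9
   vertex 0.4 1.8 0.8
  endloop
 endfacet
 facet normal -0.042 -0.809 -0.586
  outer loop
   vertex 2.6 0.6 2.3
   vertex 0.4 1.8 0.8
   vertex 3.0 2.1 0.2
  endloop
 endfacet
 facet normal 0.750 -0.597 -0.284
  outer loop
   vertex 2.6 0.6 2.3
   vertex 3.0 2.1 0.2
   vertex 3.4 1.7 2.1
  endloop
 endfacet
 facet normal 0.880 0.466 -0.087
  outer loop
   vertex 2.9 2.7 2.4
   vertex 3.4 1.7 2.1
   vertex 3.0 2.1 0.2
  endloop
 endfacet
 facet normal 0.790 0.600 -0.128
  outer loop
   vertex 2.9 2.7 2.4
   vertex 3.0 2.1 0.2
   vertex 2.0 3.8 2.0
  endloop
 endfacet
 facet normal 0.812 -0.582 0.044
  outer loop
   vertex 2.8 1.0 3.9
   vertex 2.6 0.6 2.3
   vertex 3.4 1.7 2.1
  endloop
 endfacet
 facet normal -0.143 -0.956 0.257
  outer loop
   vertex 2.8 1.0 3.9
   vertex 0.8 1.3 3.9
   vertex 2.6 0.6 2.3
  endloop
 endfacet
 facet normal 0.860 0.308 0.407
  outer loop
   vertex 2.8 1.0 3.9
   vertex 3.4 1.7 2.1
   vertex 2.9 2.7 2.4
  endloop
 endfacet
 facet normal 0.086 0.576 0.813
  outer loop
   vertex 2.8 1.0 3.9
   vertex 2.0 3.8 2.0
   vertex 0.8 1.3 3.9
  endloop
 endfacet
 facet normal 0.411 0.589 0.695
  outer loop
   vertex 2.8 1.0 3.9
   vertex 2.9 2.7 2.4
   vertex 2.0 3.8 2.0
  endloop
 endfacet
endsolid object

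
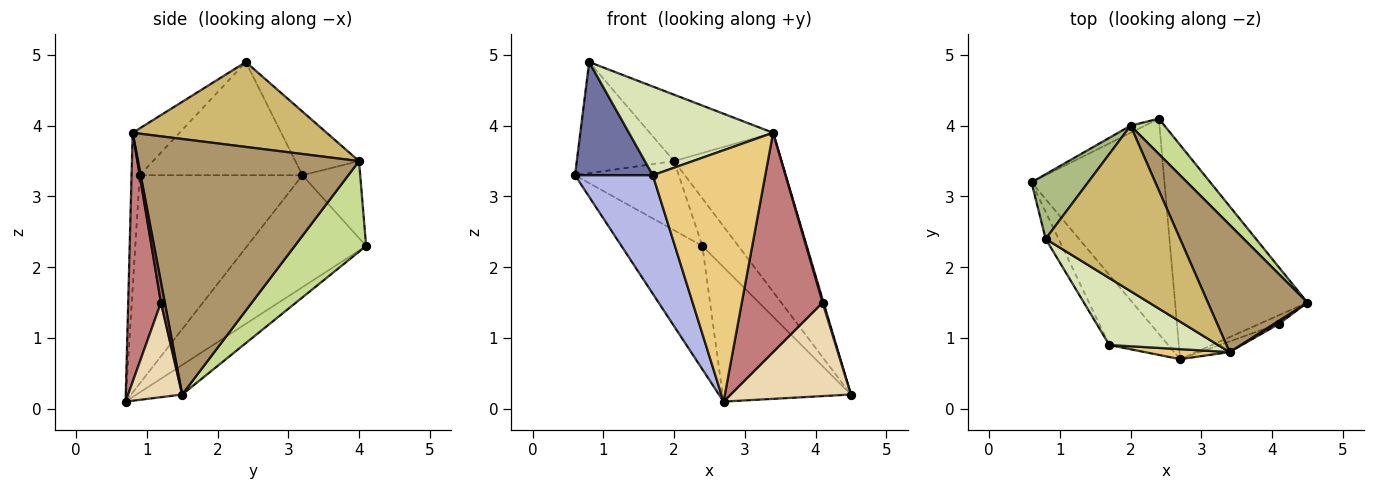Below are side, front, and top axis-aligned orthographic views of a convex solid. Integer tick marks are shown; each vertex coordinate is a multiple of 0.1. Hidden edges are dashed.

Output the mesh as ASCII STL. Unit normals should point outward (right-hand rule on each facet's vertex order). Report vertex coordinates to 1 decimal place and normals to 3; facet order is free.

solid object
 facet normal -0.897 -0.429 -0.102
  outer loop
   vertex 1.7 0.9 3.3
   vertex 0.8 2.4 4.9
   vertex 0.6 3.2 3.3
  endloop
 endfacet
 facet normal -0.590 0.401 -0.701
  outer loop
   vertex 2.7 0.7 0.1
   vertex 0.6 3.2 3.3
   vertex 2.4 4.1 2.3
  endloop
 endfacet
 facet normal -0.186 0.522 -0.832
  outer loop
   vertex 2.7 0.7 0.1
   vertex 2.4 4.1 2.3
   vertex 4.5 1.5 0.2
  endloop
 endfacet
 facet normal -0.874 -0.418 -0.247
  outer loop
   vertex 2.7 0.7 0.1
   vertex 1.7 0.9 3.3
   vertex 0.6 3.2 3.3
  endloop
 endfacet
 facet normal -0.485 0.870 -0.089
  outer loop
   vertex 2.0 4.0 3.5
   vertex 2.4 4.1 2.3
   vertex 0.6 3.2 3.3
  endloop
 endfacet
 facet normal -0.492 0.752 0.438
  outer loop
   vertex 2.0 4.0 3.5
   vertex 0.6 3.2 3.3
   vertex 0.8 2.4 4.9
  endloop
 endfacet
 facet normal 0.847 0.427 0.318
  outer loop
   vertex 2.0 4.0 3.5
   vertex 4.5 1.5 0.2
   vertex 2.4 4.1 2.3
  endloop
 endfacet
 facet normal -0.251 -0.773 0.583
  outer loop
   vertex 3.4 0.8 3.9
   vertex 0.8 2.4 4.9
   vertex 1.7 0.9 3.3
  endloop
 endfacet
 facet normal 0.849 0.413 0.330
  outer loop
   vertex 3.4 0.8 3.9
   vertex 4.5 1.5 0.2
   vertex 2.0 4.0 3.5
  endloop
 endfacet
 facet normal 0.506 0.321 0.801
  outer loop
   vertex 3.4 0.8 3.9
   vertex 2.0 4.0 3.5
   vertex 0.8 2.4 4.9
  endloop
 endfacet
 facet normal -0.073 -0.997 0.040
  outer loop
   vertex 3.4 0.8 3.9
   vertex 1.7 0.9 3.3
   vertex 2.7 0.7 0.1
  endloop
 endfacet
 facet normal 0.409 -0.909 -0.084
  outer loop
   vertex 4.1 1.2 1.5
   vertex 2.7 0.7 0.1
   vertex 4.5 1.5 0.2
  endloop
 endfacet
 facet normal 0.943 -0.236 0.236
  outer loop
   vertex 4.1 1.2 1.5
   vertex 4.5 1.5 0.2
   vertex 3.4 0.8 3.9
  endloop
 endfacet
 facet normal 0.375 -0.926 -0.045
  outer loop
   vertex 4.1 1.2 1.5
   vertex 3.4 0.8 3.9
   vertex 2.7 0.7 0.1
  endloop
 endfacet
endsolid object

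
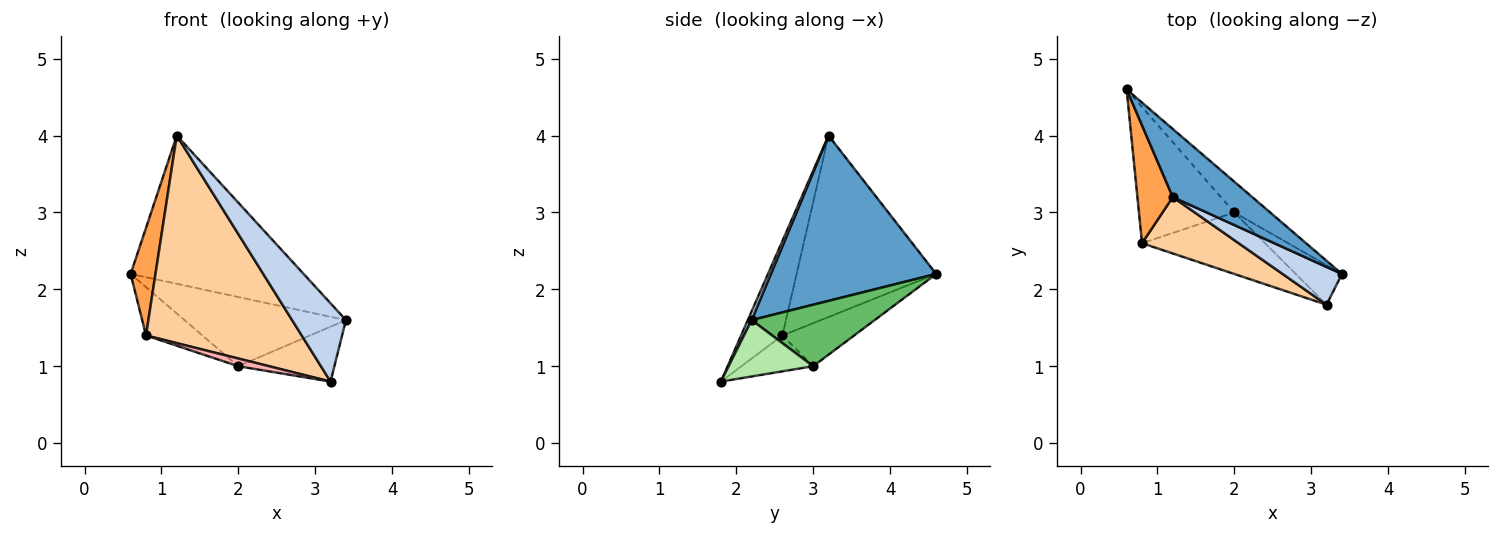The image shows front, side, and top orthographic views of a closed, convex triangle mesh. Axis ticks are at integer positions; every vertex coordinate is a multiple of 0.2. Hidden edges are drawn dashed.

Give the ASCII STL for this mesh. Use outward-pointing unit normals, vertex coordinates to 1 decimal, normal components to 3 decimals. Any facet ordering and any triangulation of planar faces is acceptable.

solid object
 facet normal 0.656 0.686 0.315
  outer loop
   vertex 1.2 3.2 4.0
   vertex 3.4 2.2 1.6
   vertex 0.6 4.6 2.2
  endloop
 endfacet
 facet normal 0.064 -0.899 0.433
  outer loop
   vertex 3.2 1.8 0.8
   vertex 3.4 2.2 1.6
   vertex 1.2 3.2 4.0
  endloop
 endfacet
 facet normal -0.967 -0.172 0.188
  outer loop
   vertex 0.8 2.6 1.4
   vertex 1.2 3.2 4.0
   vertex 0.6 4.6 2.2
  endloop
 endfacet
 facet normal -0.248 -0.935 0.254
  outer loop
   vertex 0.8 2.6 1.4
   vertex 3.2 1.8 0.8
   vertex 1.2 3.2 4.0
  endloop
 endfacet
 facet normal 0.571 0.750 -0.333
  outer loop
   vertex 2.0 3.0 1.0
   vertex 0.6 4.6 2.2
   vertex 3.4 2.2 1.6
  endloop
 endfacet
 facet normal 0.581 0.660 -0.475
  outer loop
   vertex 2.0 3.0 1.0
   vertex 3.4 2.2 1.6
   vertex 3.2 1.8 0.8
  endloop
 endfacet
 facet normal -0.392 0.308 -0.867
  outer loop
   vertex 2.0 3.0 1.0
   vertex 0.8 2.6 1.4
   vertex 0.6 4.6 2.2
  endloop
 endfacet
 facet normal -0.278 -0.119 -0.953
  outer loop
   vertex 2.0 3.0 1.0
   vertex 3.2 1.8 0.8
   vertex 0.8 2.6 1.4
  endloop
 endfacet
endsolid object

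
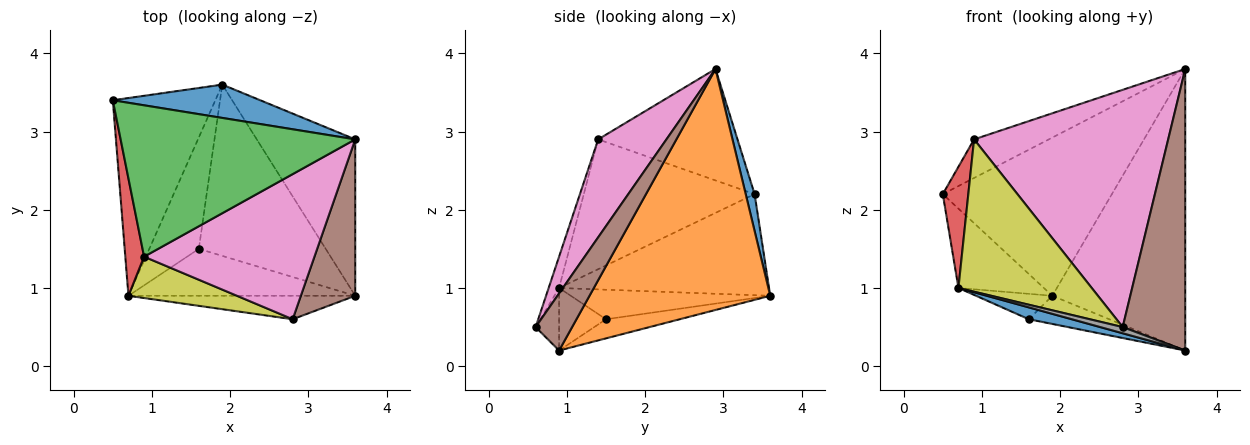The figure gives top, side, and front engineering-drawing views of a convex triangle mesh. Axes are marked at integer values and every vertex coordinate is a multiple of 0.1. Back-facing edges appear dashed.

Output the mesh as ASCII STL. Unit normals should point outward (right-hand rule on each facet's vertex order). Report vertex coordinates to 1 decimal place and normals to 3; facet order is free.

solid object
 facet normal 0.051 0.977 0.206
  outer loop
   vertex 1.9 3.6 0.9
   vertex 0.5 3.4 2.2
   vertex 3.6 2.9 3.8
  endloop
 endfacet
 facet normal 0.765 0.563 -0.313
  outer loop
   vertex 1.9 3.6 0.9
   vertex 3.6 2.9 3.8
   vertex 3.6 0.9 0.2
  endloop
 endfacet
 facet normal -0.418 0.224 0.880
  outer loop
   vertex 0.9 1.4 2.9
   vertex 3.6 2.9 3.8
   vertex 0.5 3.4 2.2
  endloop
 endfacet
 facet normal -0.979 -0.146 0.142
  outer loop
   vertex 0.7 0.9 1.0
   vertex 0.9 1.4 2.9
   vertex 0.5 3.4 2.2
  endloop
 endfacet
 facet normal -0.675 0.275 -0.685
  outer loop
   vertex 0.7 0.9 1.0
   vertex 0.5 3.4 2.2
   vertex 1.9 3.6 0.9
  endloop
 endfacet
 facet normal 0.454 -0.779 0.433
  outer loop
   vertex 2.8 0.6 0.5
   vertex 3.6 0.9 0.2
   vertex 3.6 2.9 3.8
  endloop
 endfacet
 facet normal 0.287 -0.817 0.500
  outer loop
   vertex 2.8 0.6 0.5
   vertex 3.6 2.9 3.8
   vertex 0.9 1.4 2.9
  endloop
 endfacet
 facet normal -0.258 -0.247 -0.934
  outer loop
   vertex 2.8 0.6 0.5
   vertex 0.7 0.9 1.0
   vertex 3.6 0.9 0.2
  endloop
 endfacet
 facet normal -0.075 -0.962 0.261
  outer loop
   vertex 2.8 0.6 0.5
   vertex 0.9 1.4 2.9
   vertex 0.7 0.9 1.0
  endloop
 endfacet
 facet normal -0.147 0.160 -0.976
  outer loop
   vertex 1.6 1.5 0.6
   vertex 1.9 3.6 0.9
   vertex 3.6 0.9 0.2
  endloop
 endfacet
 facet normal -0.258 -0.237 -0.937
  outer loop
   vertex 1.6 1.5 0.6
   vertex 3.6 0.9 0.2
   vertex 0.7 0.9 1.0
  endloop
 endfacet
 facet normal -0.503 0.192 -0.843
  outer loop
   vertex 1.6 1.5 0.6
   vertex 0.7 0.9 1.0
   vertex 1.9 3.6 0.9
  endloop
 endfacet
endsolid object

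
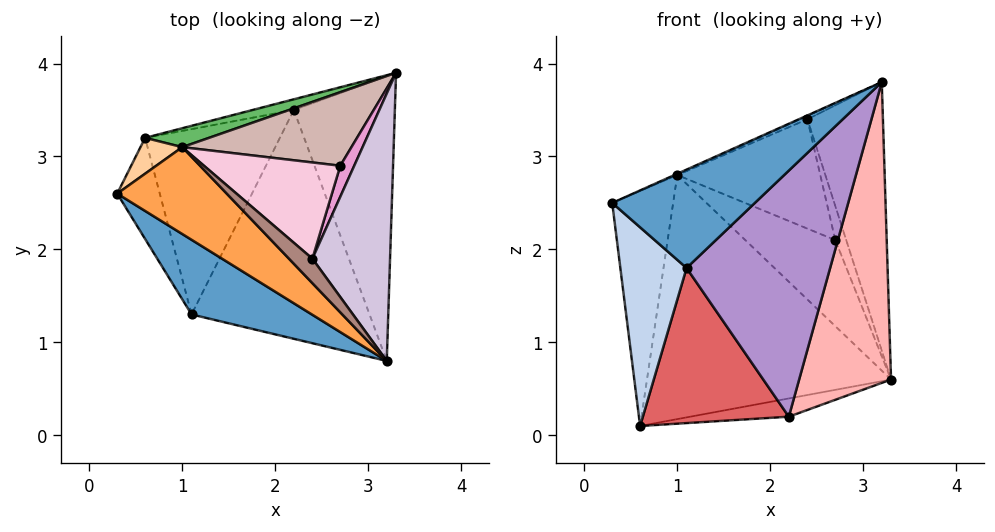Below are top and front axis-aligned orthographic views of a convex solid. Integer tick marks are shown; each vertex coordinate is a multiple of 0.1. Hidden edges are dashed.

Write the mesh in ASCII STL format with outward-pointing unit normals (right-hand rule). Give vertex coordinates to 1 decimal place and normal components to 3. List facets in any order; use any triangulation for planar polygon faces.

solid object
 facet normal -0.608 -0.633 0.480
  outer loop
   vertex 1.1 1.3 1.8
   vertex 3.2 0.8 3.8
   vertex 0.3 2.6 2.5
  endloop
 endfacet
 facet normal -0.879 -0.425 -0.216
  outer loop
   vertex 1.1 1.3 1.8
   vertex 0.3 2.6 2.5
   vertex 0.6 3.2 0.1
  endloop
 endfacet
 facet normal -0.402 0.014 0.916
  outer loop
   vertex 1.0 3.1 2.8
   vertex 0.3 2.6 2.5
   vertex 3.2 0.8 3.8
  endloop
 endfacet
 facet normal -0.610 0.783 0.119
  outer loop
   vertex 1.0 3.1 2.8
   vertex 0.6 3.2 0.1
   vertex 0.3 2.6 2.5
  endloop
 endfacet
 facet normal -0.263 0.962 0.075
  outer loop
   vertex 1.0 3.1 2.8
   vertex 3.3 3.9 0.6
   vertex 0.6 3.2 0.1
  endloop
 endfacet
 facet normal -0.129 0.856 -0.501
  outer loop
   vertex 2.2 3.5 0.2
   vertex 0.6 3.2 0.1
   vertex 3.3 3.9 0.6
  endloop
 endfacet
 facet normal 0.166 -0.633 -0.756
  outer loop
   vertex 2.2 3.5 0.2
   vertex 1.1 1.3 1.8
   vertex 0.6 3.2 0.1
  endloop
 endfacet
 facet normal 0.457 -0.646 -0.611
  outer loop
   vertex 2.2 3.5 0.2
   vertex 3.3 3.9 0.6
   vertex 3.2 0.8 3.8
  endloop
 endfacet
 facet normal 0.428 -0.662 -0.615
  outer loop
   vertex 2.2 3.5 0.2
   vertex 3.2 0.8 3.8
   vertex 1.1 1.3 1.8
  endloop
 endfacet
 facet normal 0.528 0.602 0.599
  outer loop
   vertex 2.4 1.9 3.4
   vertex 3.2 0.8 3.8
   vertex 3.3 3.9 0.6
  endloop
 endfacet
 facet normal -0.294 0.131 0.947
  outer loop
   vertex 2.4 1.9 3.4
   vertex 1.0 3.1 2.8
   vertex 3.2 0.8 3.8
  endloop
 endfacet
 facet normal 0.336 0.716 0.612
  outer loop
   vertex 2.7 2.9 2.1
   vertex 3.3 3.9 0.6
   vertex 1.0 3.1 2.8
  endloop
 endfacet
 facet normal 0.409 0.675 0.614
  outer loop
   vertex 2.7 2.9 2.1
   vertex 2.4 1.9 3.4
   vertex 3.3 3.9 0.6
  endloop
 endfacet
 facet normal 0.339 0.706 0.622
  outer loop
   vertex 2.7 2.9 2.1
   vertex 1.0 3.1 2.8
   vertex 2.4 1.9 3.4
  endloop
 endfacet
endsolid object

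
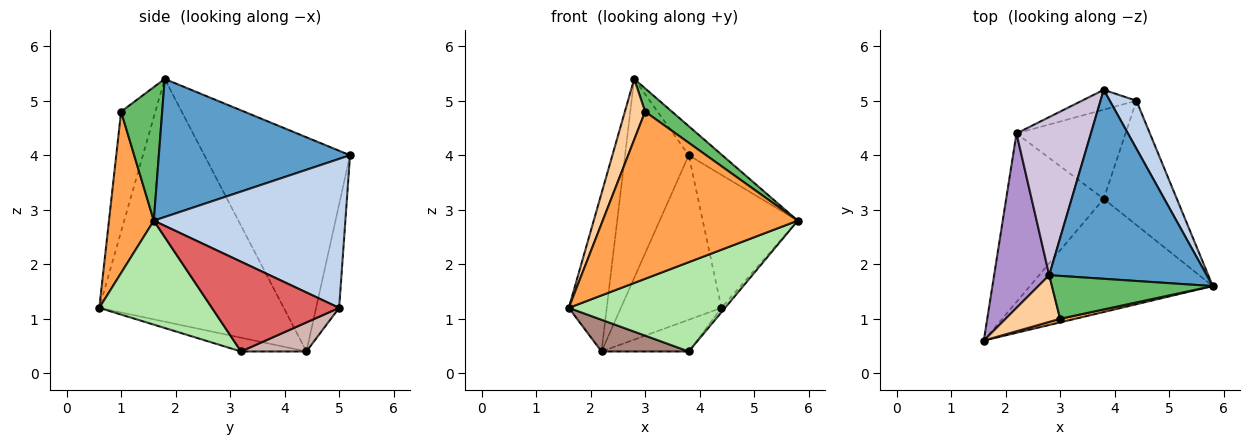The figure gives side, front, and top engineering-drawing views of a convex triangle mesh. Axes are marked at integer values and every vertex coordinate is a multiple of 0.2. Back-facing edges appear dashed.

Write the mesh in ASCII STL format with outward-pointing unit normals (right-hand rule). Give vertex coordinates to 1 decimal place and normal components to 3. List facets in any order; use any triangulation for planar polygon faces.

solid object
 facet normal 0.655 0.115 0.747
  outer loop
   vertex 2.8 1.8 5.4
   vertex 5.8 1.6 2.8
   vertex 3.8 5.2 4.0
  endloop
 endfacet
 facet normal 0.885 0.439 0.158
  outer loop
   vertex 4.4 5.0 1.2
   vertex 3.8 5.2 4.0
   vertex 5.8 1.6 2.8
  endloop
 endfacet
 facet normal 0.224 -0.974 0.021
  outer loop
   vertex 3.0 1.0 4.8
   vertex 1.6 0.6 1.2
   vertex 5.8 1.6 2.8
  endloop
 endfacet
 facet normal -0.802 -0.474 0.364
  outer loop
   vertex 3.0 1.0 4.8
   vertex 2.8 1.8 5.4
   vertex 1.6 0.6 1.2
  endloop
 endfacet
 facet normal 0.590 -0.385 0.710
  outer loop
   vertex 3.0 1.0 4.8
   vertex 5.8 1.6 2.8
   vertex 2.8 1.8 5.4
  endloop
 endfacet
 facet normal 0.408 -0.566 -0.717
  outer loop
   vertex 3.8 3.2 0.4
   vertex 5.8 1.6 2.8
   vertex 1.6 0.6 1.2
  endloop
 endfacet
 facet normal 0.775 0.022 -0.631
  outer loop
   vertex 3.8 3.2 0.4
   vertex 4.4 5.0 1.2
   vertex 5.8 1.6 2.8
  endloop
 endfacet
 facet normal -0.222 0.968 -0.117
  outer loop
   vertex 2.2 4.4 0.4
   vertex 3.8 5.2 4.0
   vertex 4.4 5.0 1.2
  endloop
 endfacet
 facet normal -0.956 0.197 0.217
  outer loop
   vertex 2.2 4.4 0.4
   vertex 1.6 0.6 1.2
   vertex 2.8 1.8 5.4
  endloop
 endfacet
 facet normal -0.873 0.382 0.303
  outer loop
   vertex 2.2 4.4 0.4
   vertex 2.8 1.8 5.4
   vertex 3.8 5.2 4.0
  endloop
 endfacet
 facet normal -0.137 -0.183 -0.973
  outer loop
   vertex 2.2 4.4 0.4
   vertex 3.8 3.2 0.4
   vertex 1.6 0.6 1.2
  endloop
 endfacet
 facet normal 0.244 0.325 -0.914
  outer loop
   vertex 2.2 4.4 0.4
   vertex 4.4 5.0 1.2
   vertex 3.8 3.2 0.4
  endloop
 endfacet
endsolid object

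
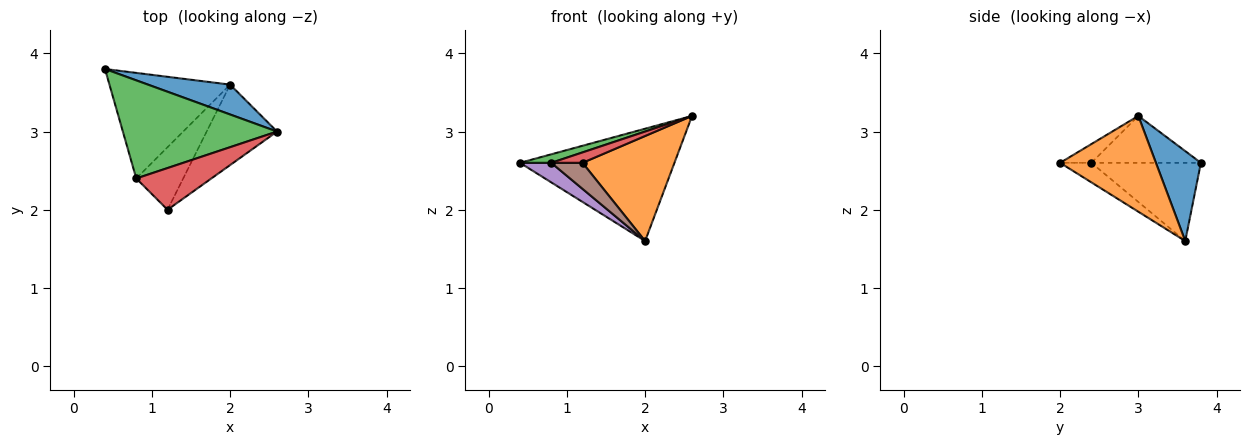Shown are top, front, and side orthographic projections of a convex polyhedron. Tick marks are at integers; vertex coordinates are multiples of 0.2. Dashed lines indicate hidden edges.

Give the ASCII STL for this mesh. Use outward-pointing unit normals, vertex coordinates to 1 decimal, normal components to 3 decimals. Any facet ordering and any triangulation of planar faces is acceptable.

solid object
 facet normal 0.271 0.930 0.247
  outer loop
   vertex 2.0 3.6 1.6
   vertex 0.4 3.8 2.6
   vertex 2.6 3.0 3.2
  endloop
 endfacet
 facet normal 0.638 -0.612 -0.468
  outer loop
   vertex 2.0 3.6 1.6
   vertex 2.6 3.0 3.2
   vertex 1.2 2.0 2.6
  endloop
 endfacet
 facet normal -0.290 -0.083 0.953
  outer loop
   vertex 0.8 2.4 2.6
   vertex 2.6 3.0 3.2
   vertex 0.4 3.8 2.6
  endloop
 endfacet
 facet normal -0.236 -0.236 0.943
  outer loop
   vertex 0.8 2.4 2.6
   vertex 1.2 2.0 2.6
   vertex 2.6 3.0 3.2
  endloop
 endfacet
 facet normal -0.537 -0.154 -0.829
  outer loop
   vertex 0.8 2.4 2.6
   vertex 0.4 3.8 2.6
   vertex 2.0 3.6 1.6
  endloop
 endfacet
 facet normal -0.359 -0.359 -0.862
  outer loop
   vertex 0.8 2.4 2.6
   vertex 2.0 3.6 1.6
   vertex 1.2 2.0 2.6
  endloop
 endfacet
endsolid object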